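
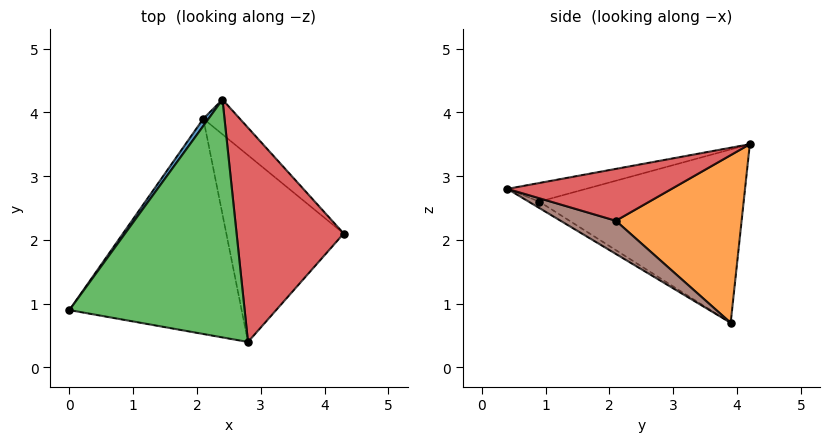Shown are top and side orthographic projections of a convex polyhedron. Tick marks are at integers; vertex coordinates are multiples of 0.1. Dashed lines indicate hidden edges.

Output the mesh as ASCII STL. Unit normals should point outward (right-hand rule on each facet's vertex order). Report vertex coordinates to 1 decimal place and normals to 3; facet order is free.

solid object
 facet normal -0.812 0.584 0.024
  outer loop
   vertex 2.1 3.9 0.7
   vertex 0.0 0.9 2.6
   vertex 2.4 4.2 3.5
  endloop
 endfacet
 facet normal 0.689 0.709 -0.150
  outer loop
   vertex 2.1 3.9 0.7
   vertex 2.4 4.2 3.5
   vertex 4.3 2.1 2.3
  endloop
 endfacet
 facet normal -0.104 -0.191 0.976
  outer loop
   vertex 2.8 0.4 2.8
   vertex 2.4 4.2 3.5
   vertex 0.0 0.9 2.6
  endloop
 endfacet
 facet normal 0.433 -0.119 0.894
  outer loop
   vertex 2.8 0.4 2.8
   vertex 4.3 2.1 2.3
   vertex 2.4 4.2 3.5
  endloop
 endfacet
 facet normal -0.032 -0.519 -0.854
  outer loop
   vertex 2.8 0.4 2.8
   vertex 0.0 0.9 2.6
   vertex 2.1 3.9 0.7
  endloop
 endfacet
 facet normal 0.241 -0.463 -0.853
  outer loop
   vertex 2.8 0.4 2.8
   vertex 2.1 3.9 0.7
   vertex 4.3 2.1 2.3
  endloop
 endfacet
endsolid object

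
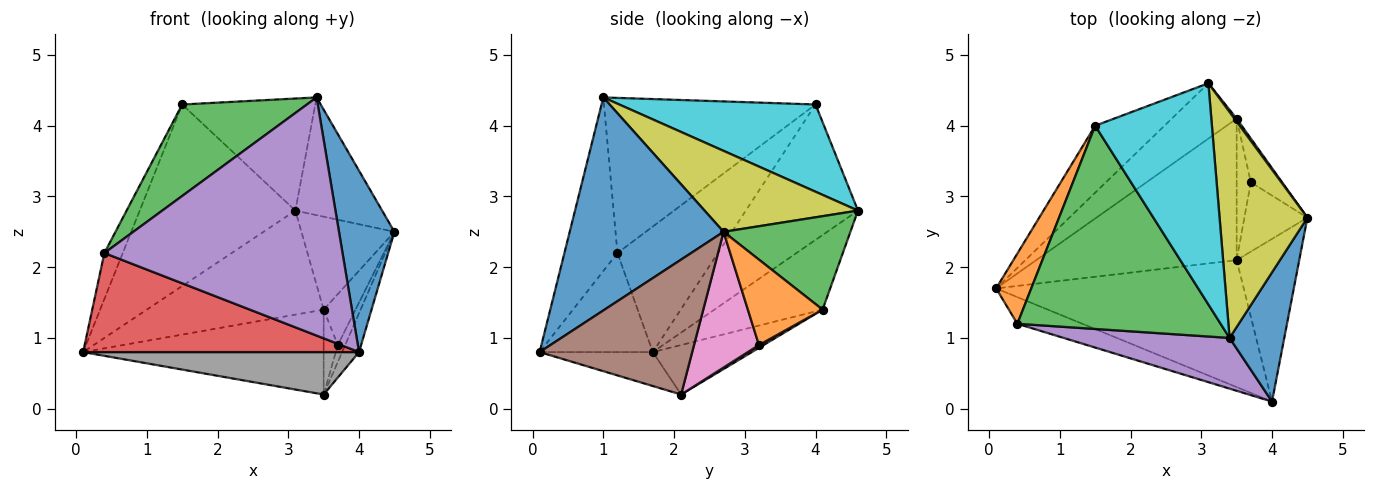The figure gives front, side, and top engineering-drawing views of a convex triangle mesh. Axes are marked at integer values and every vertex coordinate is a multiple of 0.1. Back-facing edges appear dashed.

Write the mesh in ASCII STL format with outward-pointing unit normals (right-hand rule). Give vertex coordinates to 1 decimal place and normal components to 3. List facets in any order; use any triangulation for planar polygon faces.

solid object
 facet normal 0.915 -0.329 0.235
  outer loop
   vertex 3.4 1.0 4.4
   vertex 4.0 0.1 0.8
   vertex 4.5 2.7 2.5
  endloop
 endfacet
 facet normal -0.948 0.174 0.265
  outer loop
   vertex 0.4 1.2 2.2
   vertex 1.5 4.0 4.3
   vertex 0.1 1.7 0.8
  endloop
 endfacet
 facet normal -0.571 -0.337 0.748
  outer loop
   vertex 0.4 1.2 2.2
   vertex 3.4 1.0 4.4
   vertex 1.5 4.0 4.3
  endloop
 endfacet
 facet normal -0.368 -0.898 -0.242
  outer loop
   vertex 0.4 1.2 2.2
   vertex 0.1 1.7 0.8
   vertex 4.0 0.1 0.8
  endloop
 endfacet
 facet normal -0.213 -0.956 0.203
  outer loop
   vertex 0.4 1.2 2.2
   vertex 4.0 0.1 0.8
   vertex 3.4 1.0 4.4
  endloop
 endfacet
 facet normal 0.903 0.100 -0.419
  outer loop
   vertex 3.5 2.1 0.2
   vertex 4.5 2.7 2.5
   vertex 4.0 0.1 0.8
  endloop
 endfacet
 facet normal 0.902 0.103 -0.419
  outer loop
   vertex 3.5 2.1 0.2
   vertex 3.7 3.2 0.9
   vertex 4.5 2.7 2.5
  endloop
 endfacet
 facet normal -0.129 -0.314 -0.940
  outer loop
   vertex 3.5 2.1 0.2
   vertex 4.0 0.1 0.8
   vertex 0.1 1.7 0.8
  endloop
 endfacet
 facet normal 0.633 0.358 0.687
  outer loop
   vertex 3.1 4.6 2.8
   vertex 3.4 1.0 4.4
   vertex 4.5 2.7 2.5
  endloop
 endfacet
 facet normal 0.555 0.376 0.742
  outer loop
   vertex 3.1 4.6 2.8
   vertex 1.5 4.0 4.3
   vertex 3.4 1.0 4.4
  endloop
 endfacet
 facet normal -0.560 0.777 -0.287
  outer loop
   vertex 3.1 4.6 2.8
   vertex 0.1 1.7 0.8
   vertex 1.5 4.0 4.3
  endloop
 endfacet
 facet normal 0.872 0.371 -0.320
  outer loop
   vertex 3.5 4.1 1.4
   vertex 4.5 2.7 2.5
   vertex 3.7 3.2 0.9
  endloop
 endfacet
 facet normal 0.806 0.591 0.019
  outer loop
   vertex 3.5 4.1 1.4
   vertex 3.1 4.6 2.8
   vertex 4.5 2.7 2.5
  endloop
 endfacet
 facet normal -0.475 0.777 -0.413
  outer loop
   vertex 3.5 4.1 1.4
   vertex 0.1 1.7 0.8
   vertex 3.1 4.6 2.8
  endloop
 endfacet
 facet normal -0.207 0.503 -0.839
  outer loop
   vertex 3.5 4.1 1.4
   vertex 3.5 2.1 0.2
   vertex 0.1 1.7 0.8
  endloop
 endfacet
 facet normal 0.169 0.507 -0.845
  outer loop
   vertex 3.5 4.1 1.4
   vertex 3.7 3.2 0.9
   vertex 3.5 2.1 0.2
  endloop
 endfacet
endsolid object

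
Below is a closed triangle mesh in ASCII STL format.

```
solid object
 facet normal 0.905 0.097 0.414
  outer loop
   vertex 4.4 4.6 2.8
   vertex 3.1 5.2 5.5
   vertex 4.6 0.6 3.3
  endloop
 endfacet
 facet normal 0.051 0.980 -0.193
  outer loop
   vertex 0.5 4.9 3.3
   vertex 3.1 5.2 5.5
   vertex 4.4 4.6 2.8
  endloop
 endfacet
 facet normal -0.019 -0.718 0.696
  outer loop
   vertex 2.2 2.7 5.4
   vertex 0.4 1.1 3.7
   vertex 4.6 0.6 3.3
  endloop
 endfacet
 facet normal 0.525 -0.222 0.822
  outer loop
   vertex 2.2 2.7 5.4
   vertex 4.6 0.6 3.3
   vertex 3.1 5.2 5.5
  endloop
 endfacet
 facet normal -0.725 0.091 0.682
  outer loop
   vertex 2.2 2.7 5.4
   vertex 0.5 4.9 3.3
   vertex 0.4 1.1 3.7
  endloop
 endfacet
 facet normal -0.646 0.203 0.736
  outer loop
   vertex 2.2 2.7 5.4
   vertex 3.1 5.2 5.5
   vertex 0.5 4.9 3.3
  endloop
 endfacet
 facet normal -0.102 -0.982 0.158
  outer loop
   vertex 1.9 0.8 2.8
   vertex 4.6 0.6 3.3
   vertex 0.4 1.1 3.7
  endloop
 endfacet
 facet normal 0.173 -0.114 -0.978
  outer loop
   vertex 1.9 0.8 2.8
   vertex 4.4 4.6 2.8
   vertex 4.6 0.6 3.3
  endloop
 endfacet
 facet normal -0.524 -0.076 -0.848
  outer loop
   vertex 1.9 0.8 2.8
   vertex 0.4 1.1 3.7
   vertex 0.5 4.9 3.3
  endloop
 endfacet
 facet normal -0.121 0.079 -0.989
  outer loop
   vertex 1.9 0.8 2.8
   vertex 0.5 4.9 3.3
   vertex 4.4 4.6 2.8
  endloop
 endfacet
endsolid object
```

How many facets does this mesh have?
10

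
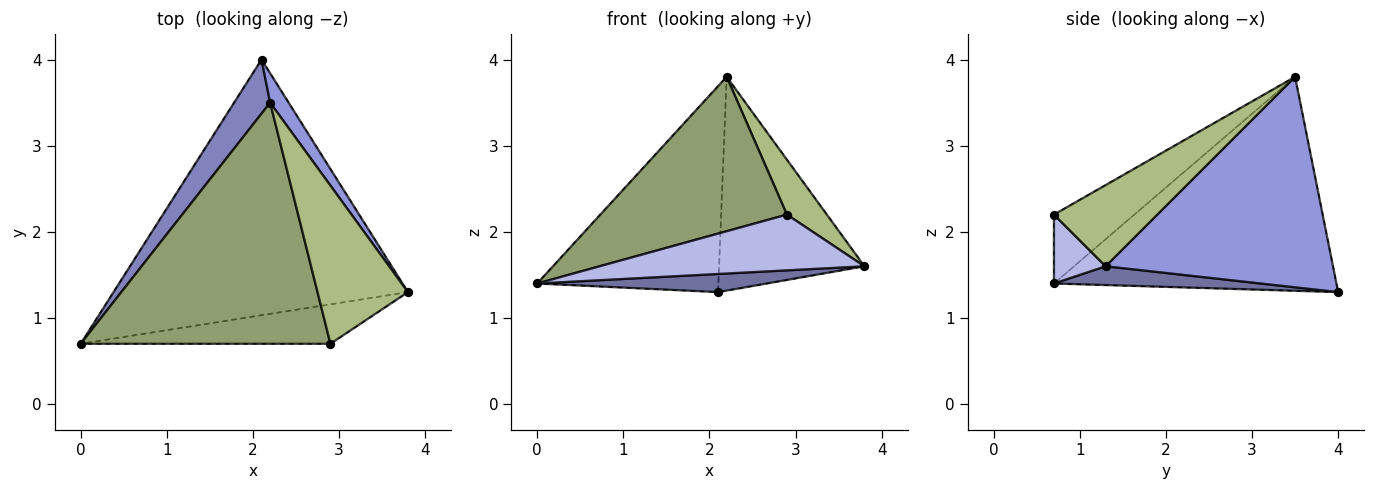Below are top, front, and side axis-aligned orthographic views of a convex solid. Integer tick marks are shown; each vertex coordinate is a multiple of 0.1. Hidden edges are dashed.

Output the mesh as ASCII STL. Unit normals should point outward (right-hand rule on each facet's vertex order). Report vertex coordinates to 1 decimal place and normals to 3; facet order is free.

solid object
 facet normal 0.064 -0.071 -0.995
  outer loop
   vertex 2.1 4.0 1.3
   vertex 3.8 1.3 1.6
   vertex 0.0 0.7 1.4
  endloop
 endfacet
 facet normal -0.833 0.535 0.140
  outer loop
   vertex 2.2 3.5 3.8
   vertex 2.1 4.0 1.3
   vertex 0.0 0.7 1.4
  endloop
 endfacet
 facet normal 0.840 0.537 0.074
  outer loop
   vertex 2.2 3.5 3.8
   vertex 3.8 1.3 1.6
   vertex 2.1 4.0 1.3
  endloop
 endfacet
 facet normal 0.157 -0.806 -0.570
  outer loop
   vertex 2.9 0.7 2.2
   vertex 0.0 0.7 1.4
   vertex 3.8 1.3 1.6
  endloop
 endfacet
 facet normal -0.226 -0.525 0.820
  outer loop
   vertex 2.9 0.7 2.2
   vertex 2.2 3.5 3.8
   vertex 0.0 0.7 1.4
  endloop
 endfacet
 facet normal 0.647 -0.250 0.720
  outer loop
   vertex 2.9 0.7 2.2
   vertex 3.8 1.3 1.6
   vertex 2.2 3.5 3.8
  endloop
 endfacet
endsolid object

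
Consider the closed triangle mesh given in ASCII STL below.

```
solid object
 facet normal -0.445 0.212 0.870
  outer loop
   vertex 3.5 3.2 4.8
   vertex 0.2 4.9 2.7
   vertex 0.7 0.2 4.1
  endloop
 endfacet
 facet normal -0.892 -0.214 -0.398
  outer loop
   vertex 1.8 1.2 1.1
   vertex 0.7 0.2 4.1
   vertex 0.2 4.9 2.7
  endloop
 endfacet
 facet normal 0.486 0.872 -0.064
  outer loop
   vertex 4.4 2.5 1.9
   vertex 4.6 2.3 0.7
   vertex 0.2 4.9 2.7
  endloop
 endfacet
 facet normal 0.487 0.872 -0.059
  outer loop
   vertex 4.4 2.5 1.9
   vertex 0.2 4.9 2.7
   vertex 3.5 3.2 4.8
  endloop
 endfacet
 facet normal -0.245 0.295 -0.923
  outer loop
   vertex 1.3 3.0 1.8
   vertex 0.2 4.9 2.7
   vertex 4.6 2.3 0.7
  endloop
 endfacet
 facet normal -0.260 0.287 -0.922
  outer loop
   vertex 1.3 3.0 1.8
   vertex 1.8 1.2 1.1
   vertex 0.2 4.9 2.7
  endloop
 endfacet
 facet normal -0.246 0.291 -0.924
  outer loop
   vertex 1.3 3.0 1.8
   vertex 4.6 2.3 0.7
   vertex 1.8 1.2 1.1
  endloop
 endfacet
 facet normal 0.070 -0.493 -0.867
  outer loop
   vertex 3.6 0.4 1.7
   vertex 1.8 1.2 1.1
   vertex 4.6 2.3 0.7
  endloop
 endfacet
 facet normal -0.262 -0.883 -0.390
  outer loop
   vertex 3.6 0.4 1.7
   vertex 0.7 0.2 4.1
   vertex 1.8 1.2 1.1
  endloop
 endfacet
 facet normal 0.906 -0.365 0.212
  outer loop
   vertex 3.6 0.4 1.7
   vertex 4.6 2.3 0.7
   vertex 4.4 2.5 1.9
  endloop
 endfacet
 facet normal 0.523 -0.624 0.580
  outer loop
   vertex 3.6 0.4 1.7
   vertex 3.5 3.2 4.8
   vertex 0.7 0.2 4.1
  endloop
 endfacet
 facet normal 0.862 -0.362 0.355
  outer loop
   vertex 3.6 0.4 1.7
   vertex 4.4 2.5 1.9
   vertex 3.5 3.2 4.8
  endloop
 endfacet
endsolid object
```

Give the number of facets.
12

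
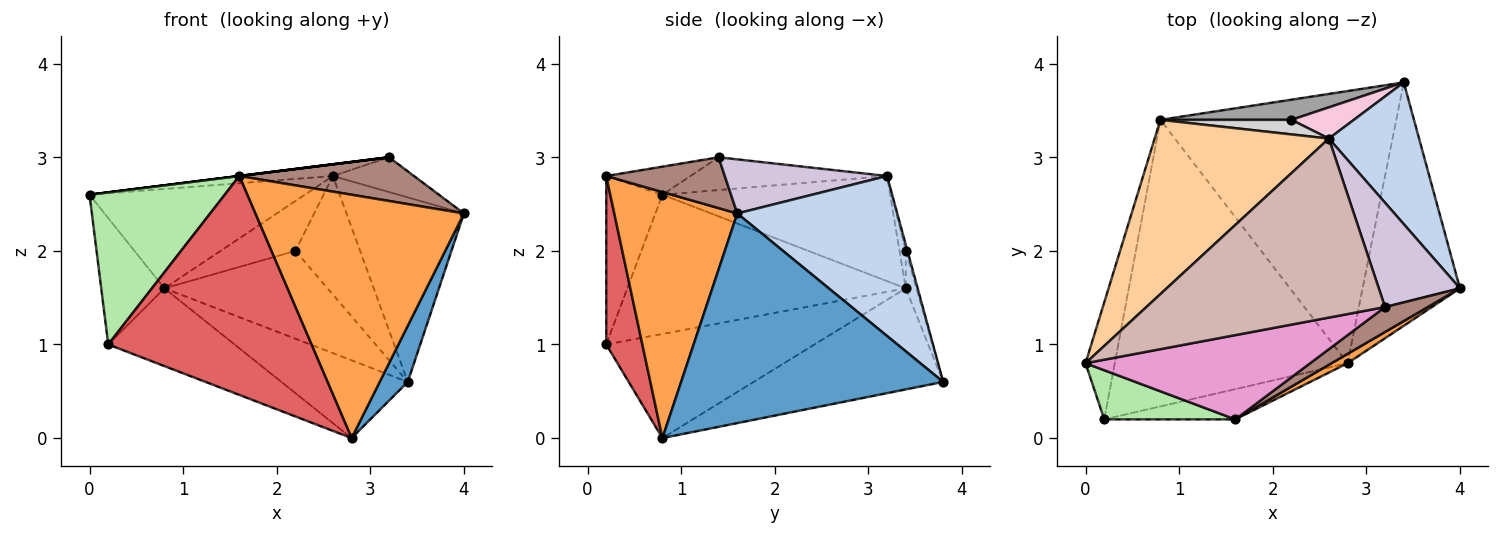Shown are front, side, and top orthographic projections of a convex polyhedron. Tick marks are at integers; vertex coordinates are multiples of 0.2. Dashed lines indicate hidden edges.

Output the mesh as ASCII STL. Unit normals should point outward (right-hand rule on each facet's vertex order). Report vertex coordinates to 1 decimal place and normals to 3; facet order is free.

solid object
 facet normal 0.903 -0.097 -0.419
  outer loop
   vertex 2.8 0.8 0.0
   vertex 3.4 3.8 0.6
   vertex 4.0 1.6 2.4
  endloop
 endfacet
 facet normal 0.734 0.539 0.414
  outer loop
   vertex 2.6 3.2 2.8
   vertex 4.0 1.6 2.4
   vertex 3.4 3.8 0.6
  endloop
 endfacet
 facet normal 0.508 -0.861 0.033
  outer loop
   vertex 1.6 0.2 2.8
   vertex 2.8 0.8 0.0
   vertex 4.0 1.6 2.4
  endloop
 endfacet
 facet normal -0.464 0.439 0.769
  outer loop
   vertex 0.8 3.4 1.6
   vertex 0.0 0.8 2.6
   vertex 2.6 3.2 2.8
  endloop
 endfacet
 facet normal -0.381 0.254 -0.889
  outer loop
   vertex 0.8 3.4 1.6
   vertex 3.4 3.8 0.6
   vertex 2.8 0.8 0.0
  endloop
 endfacet
 facet normal -0.368 -0.885 0.286
  outer loop
   vertex 0.2 0.2 1.0
   vertex 1.6 0.2 2.8
   vertex 0.0 0.8 2.6
  endloop
 endfacet
 facet normal 0.173 -0.976 -0.135
  outer loop
   vertex 0.2 0.2 1.0
   vertex 2.8 0.8 0.0
   vertex 1.6 0.2 2.8
  endloop
 endfacet
 facet normal -0.955 0.217 -0.201
  outer loop
   vertex 0.2 0.2 1.0
   vertex 0.0 0.8 2.6
   vertex 0.8 3.4 1.6
  endloop
 endfacet
 facet normal -0.396 0.240 -0.886
  outer loop
   vertex 0.2 0.2 1.0
   vertex 0.8 3.4 1.6
   vertex 2.8 0.8 0.0
  endloop
 endfacet
 facet normal 0.535 0.267 0.802
  outer loop
   vertex 3.2 1.4 3.0
   vertex 4.0 1.6 2.4
   vertex 2.6 3.2 2.8
  endloop
 endfacet
 facet normal 0.508 -0.748 0.427
  outer loop
   vertex 3.2 1.4 3.0
   vertex 1.6 0.2 2.8
   vertex 4.0 1.6 2.4
  endloop
 endfacet
 facet normal -0.136 0.065 0.989
  outer loop
   vertex 3.2 1.4 3.0
   vertex 2.6 3.2 2.8
   vertex 0.0 0.8 2.6
  endloop
 endfacet
 facet normal -0.124 0.000 0.992
  outer loop
   vertex 3.2 1.4 3.0
   vertex 0.0 0.8 2.6
   vertex 1.6 0.2 2.8
  endloop
 endfacet
 facet normal -0.025 0.967 0.254
  outer loop
   vertex 2.2 3.4 2.0
   vertex 2.6 3.2 2.8
   vertex 3.4 3.8 0.6
  endloop
 endfacet
 facet normal -0.064 0.973 0.223
  outer loop
   vertex 2.2 3.4 2.0
   vertex 3.4 3.8 0.6
   vertex 0.8 3.4 1.6
  endloop
 endfacet
 facet normal -0.080 0.957 0.279
  outer loop
   vertex 2.2 3.4 2.0
   vertex 0.8 3.4 1.6
   vertex 2.6 3.2 2.8
  endloop
 endfacet
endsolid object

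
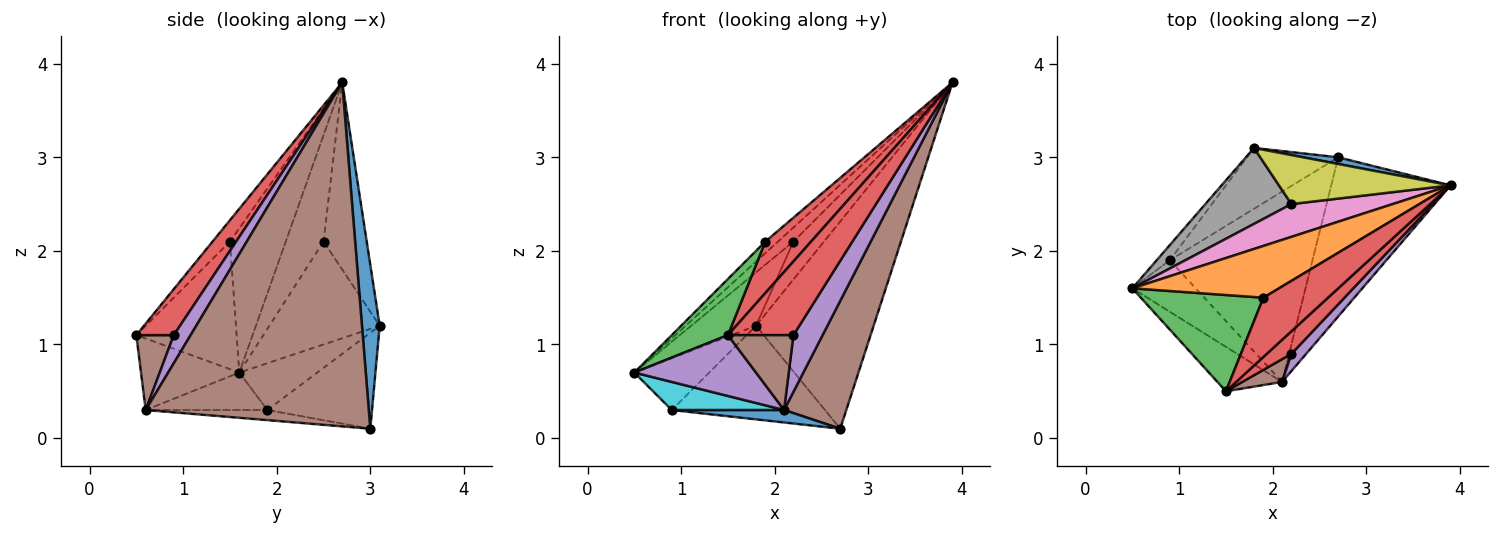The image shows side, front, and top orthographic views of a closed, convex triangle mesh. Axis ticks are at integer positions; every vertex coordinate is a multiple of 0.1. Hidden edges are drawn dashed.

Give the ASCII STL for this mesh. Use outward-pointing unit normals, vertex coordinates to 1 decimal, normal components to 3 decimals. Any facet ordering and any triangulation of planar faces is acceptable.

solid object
 facet normal 0.149 0.988 0.032
  outer loop
   vertex 1.8 3.1 1.2
   vertex 3.9 2.7 3.8
   vertex 2.7 3.0 0.1
  endloop
 endfacet
 facet normal -0.693 0.157 0.704
  outer loop
   vertex 1.9 1.5 2.1
   vertex 3.9 2.7 3.8
   vertex 0.5 1.6 0.7
  endloop
 endfacet
 facet normal -0.669 -0.375 0.642
  outer loop
   vertex 1.9 1.5 2.1
   vertex 0.5 1.6 0.7
   vertex 1.5 0.5 1.1
  endloop
 endfacet
 facet normal -0.241 -0.636 0.733
  outer loop
   vertex 1.9 1.5 2.1
   vertex 1.5 0.5 1.1
   vertex 3.9 2.7 3.8
  endloop
 endfacet
 facet normal -0.546 -0.676 -0.494
  outer loop
   vertex 2.1 0.6 0.3
   vertex 1.5 0.5 1.1
   vertex 0.5 1.6 0.7
  endloop
 endfacet
 facet normal 0.914 -0.255 -0.317
  outer loop
   vertex 2.1 0.6 0.3
   vertex 2.7 3.0 0.1
   vertex 3.9 2.7 3.8
  endloop
 endfacet
 facet normal -0.695 0.283 0.661
  outer loop
   vertex 2.2 2.5 2.1
   vertex 0.5 1.6 0.7
   vertex 3.9 2.7 3.8
  endloop
 endfacet
 facet normal -0.699 0.411 0.585
  outer loop
   vertex 2.2 2.5 2.1
   vertex 1.8 3.1 1.2
   vertex 0.5 1.6 0.7
  endloop
 endfacet
 facet normal -0.653 0.463 0.599
  outer loop
   vertex 2.2 2.5 2.1
   vertex 3.9 2.7 3.8
   vertex 1.8 3.1 1.2
  endloop
 endfacet
 facet normal -0.460 -0.425 -0.779
  outer loop
   vertex 0.9 1.9 0.3
   vertex 2.1 0.6 0.3
   vertex 0.5 1.6 0.7
  endloop
 endfacet
 facet normal -0.071 -0.065 -0.995
  outer loop
   vertex 0.9 1.9 0.3
   vertex 2.7 3.0 0.1
   vertex 2.1 0.6 0.3
  endloop
 endfacet
 facet normal -0.707 0.679 -0.198
  outer loop
   vertex 0.9 1.9 0.3
   vertex 0.5 1.6 0.7
   vertex 1.8 3.1 1.2
  endloop
 endfacet
 facet normal -0.497 0.727 -0.473
  outer loop
   vertex 0.9 1.9 0.3
   vertex 1.8 3.1 1.2
   vertex 2.7 3.0 0.1
  endloop
 endfacet
 facet normal 0.479 -0.839 0.257
  outer loop
   vertex 2.2 0.9 1.1
   vertex 3.9 2.7 3.8
   vertex 1.5 0.5 1.1
  endloop
 endfacet
 facet normal 0.484 -0.837 0.254
  outer loop
   vertex 2.2 0.9 1.1
   vertex 2.1 0.6 0.3
   vertex 3.9 2.7 3.8
  endloop
 endfacet
 facet normal 0.480 -0.840 0.255
  outer loop
   vertex 2.2 0.9 1.1
   vertex 1.5 0.5 1.1
   vertex 2.1 0.6 0.3
  endloop
 endfacet
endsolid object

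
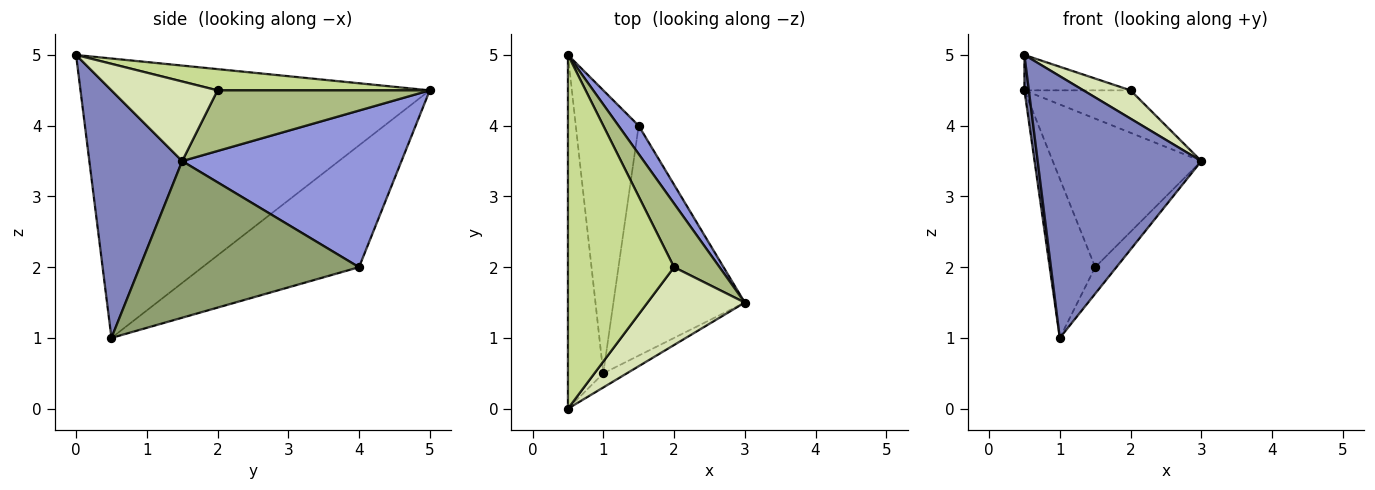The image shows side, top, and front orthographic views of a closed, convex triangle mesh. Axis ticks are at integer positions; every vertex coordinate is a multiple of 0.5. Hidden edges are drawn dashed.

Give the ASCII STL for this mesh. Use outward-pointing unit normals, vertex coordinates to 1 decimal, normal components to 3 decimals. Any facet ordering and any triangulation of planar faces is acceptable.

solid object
 facet normal -0.992 -0.013 -0.126
  outer loop
   vertex 1.0 0.5 1.0
   vertex 0.5 0.0 5.0
   vertex 0.5 5.0 4.5
  endloop
 endfacet
 facet normal 0.493 -0.869 -0.047
  outer loop
   vertex 1.0 0.5 1.0
   vertex 3.0 1.5 3.5
   vertex 0.5 0.0 5.0
  endloop
 endfacet
 facet normal 0.823 0.558 0.106
  outer loop
   vertex 1.5 4.0 2.0
   vertex 0.5 5.0 4.5
   vertex 3.0 1.5 3.5
  endloop
 endfacet
 facet normal -0.860 0.250 -0.444
  outer loop
   vertex 1.5 4.0 2.0
   vertex 1.0 0.5 1.0
   vertex 0.5 5.0 4.5
  endloop
 endfacet
 facet normal 0.764 0.074 -0.641
  outer loop
   vertex 1.5 4.0 2.0
   vertex 3.0 1.5 3.5
   vertex 1.0 0.5 1.0
  endloop
 endfacet
 facet normal 0.743 0.371 0.557
  outer loop
   vertex 2.0 2.0 4.5
   vertex 3.0 1.5 3.5
   vertex 0.5 5.0 4.5
  endloop
 endfacet
 facet normal 0.195 0.098 0.976
  outer loop
   vertex 2.0 2.0 4.5
   vertex 0.5 5.0 4.5
   vertex 0.5 0.0 5.0
  endloop
 endfacet
 facet normal 0.610 -0.271 0.745
  outer loop
   vertex 2.0 2.0 4.5
   vertex 0.5 0.0 5.0
   vertex 3.0 1.5 3.5
  endloop
 endfacet
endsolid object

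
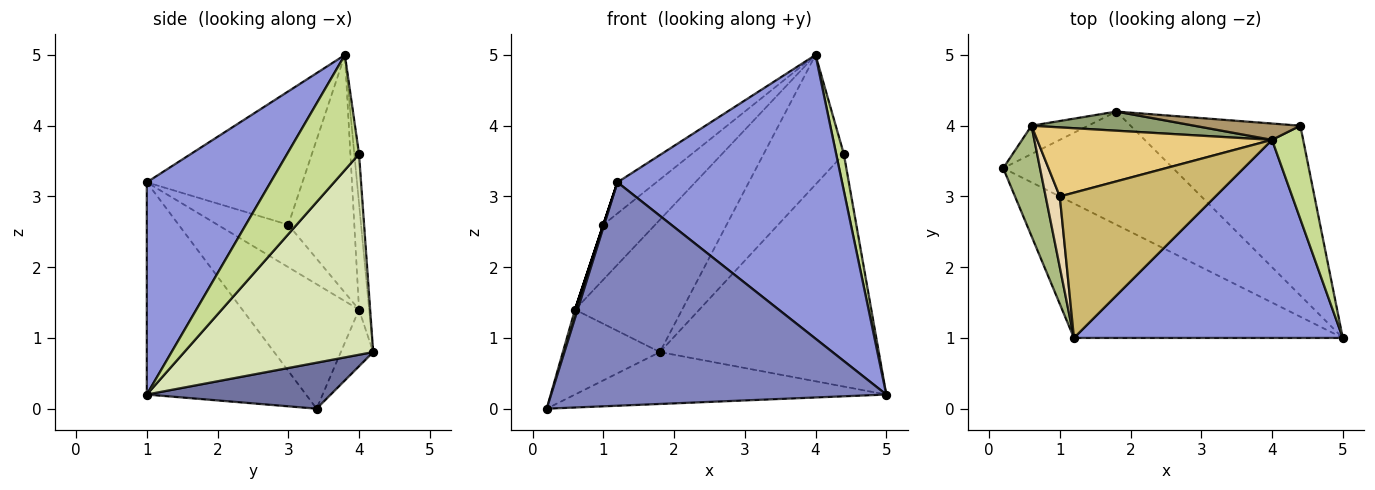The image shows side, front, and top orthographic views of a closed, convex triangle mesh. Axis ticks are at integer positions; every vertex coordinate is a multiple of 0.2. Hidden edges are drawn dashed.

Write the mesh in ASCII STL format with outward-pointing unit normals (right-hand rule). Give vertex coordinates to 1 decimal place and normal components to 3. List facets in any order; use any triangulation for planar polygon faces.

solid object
 facet normal 0.239 0.405 -0.883
  outer loop
   vertex 1.8 4.2 0.8
   vertex 5.0 1.0 0.2
   vertex 0.2 3.4 0.0
  endloop
 endfacet
 facet normal -0.377 -0.794 -0.477
  outer loop
   vertex 1.2 1.0 3.2
   vertex 0.2 3.4 0.0
   vertex 5.0 1.0 0.2
  endloop
 endfacet
 facet normal 0.412 -0.747 0.522
  outer loop
   vertex 1.2 1.0 3.2
   vertex 5.0 1.0 0.2
   vertex 4.0 3.8 5.0
  endloop
 endfacet
 facet normal -0.302 0.905 -0.302
  outer loop
   vertex 0.6 4.0 1.4
   vertex 1.8 4.2 0.8
   vertex 0.2 3.4 0.0
  endloop
 endfacet
 facet normal -0.093 0.985 0.143
  outer loop
   vertex 0.6 4.0 1.4
   vertex 4.0 3.8 5.0
   vertex 1.8 4.2 0.8
  endloop
 endfacet
 facet normal -0.959 -0.022 0.283
  outer loop
   vertex 0.6 4.0 1.4
   vertex 0.2 3.4 0.0
   vertex 1.2 1.0 3.2
  endloop
 endfacet
 facet normal 0.960 -0.102 0.260
  outer loop
   vertex 4.4 4.0 3.6
   vertex 4.0 3.8 5.0
   vertex 5.0 1.0 0.2
  endloop
 endfacet
 facet normal 0.572 0.663 -0.484
  outer loop
   vertex 4.4 4.0 3.6
   vertex 5.0 1.0 0.2
   vertex 1.8 4.2 0.8
  endloop
 endfacet
 facet normal -0.058 0.990 0.125
  outer loop
   vertex 4.4 4.0 3.6
   vertex 1.8 4.2 0.8
   vertex 4.0 3.8 5.0
  endloop
 endfacet
 facet normal -0.642 0.161 0.749
  outer loop
   vertex 1.0 3.0 2.6
   vertex 1.2 1.0 3.2
   vertex 4.0 3.8 5.0
  endloop
 endfacet
 facet normal -0.621 0.488 0.614
  outer loop
   vertex 1.0 3.0 2.6
   vertex 4.0 3.8 5.0
   vertex 0.6 4.0 1.4
  endloop
 endfacet
 facet normal -0.949 0.000 0.316
  outer loop
   vertex 1.0 3.0 2.6
   vertex 0.6 4.0 1.4
   vertex 1.2 1.0 3.2
  endloop
 endfacet
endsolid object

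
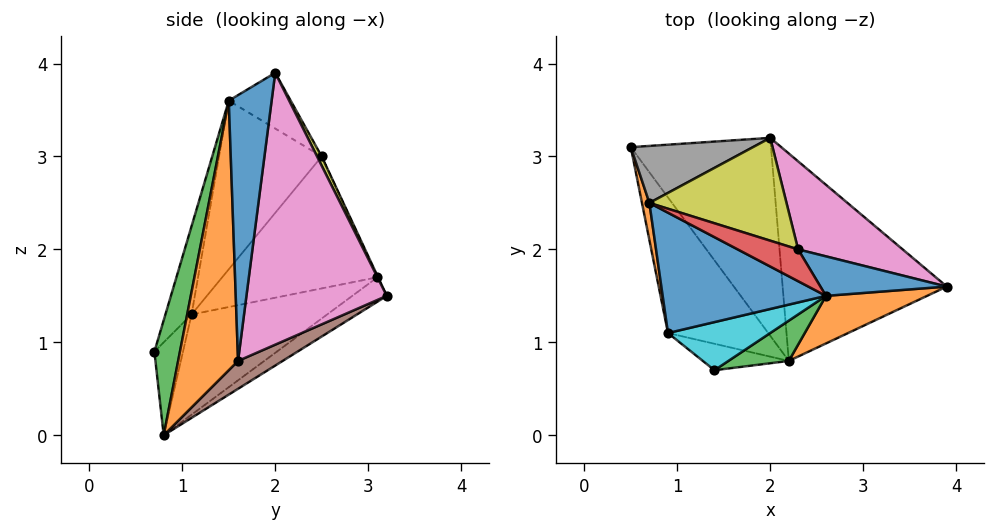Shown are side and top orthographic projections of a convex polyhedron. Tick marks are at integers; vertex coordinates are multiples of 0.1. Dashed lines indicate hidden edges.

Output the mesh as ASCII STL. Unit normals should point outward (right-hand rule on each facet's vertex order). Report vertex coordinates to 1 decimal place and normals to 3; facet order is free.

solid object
 facet normal 0.869 0.273 0.413
  outer loop
   vertex 2.6 1.5 3.6
   vertex 3.9 1.6 0.8
   vertex 2.3 2.0 3.9
  endloop
 endfacet
 facet normal 0.368 -0.920 0.138
  outer loop
   vertex 2.6 1.5 3.6
   vertex 2.2 0.8 0.0
   vertex 3.9 1.6 0.8
  endloop
 endfacet
 facet normal 0.289 -0.945 0.152
  outer loop
   vertex 2.6 1.5 3.6
   vertex 1.4 0.7 0.9
   vertex 2.2 0.8 0.0
  endloop
 endfacet
 facet normal -0.517 -0.647 0.560
  outer loop
   vertex 2.6 1.5 3.6
   vertex 2.3 2.0 3.9
   vertex 0.7 2.5 3.0
  endloop
 endfacet
 facet normal -0.147 0.515 -0.844
  outer loop
   vertex 2.0 3.2 1.5
   vertex 2.2 0.8 0.0
   vertex 0.5 3.1 1.7
  endloop
 endfacet
 facet normal 0.142 0.533 -0.834
  outer loop
   vertex 2.0 3.2 1.5
   vertex 3.9 1.6 0.8
   vertex 2.2 0.8 0.0
  endloop
 endfacet
 facet normal 0.676 0.689 0.260
  outer loop
   vertex 2.0 3.2 1.5
   vertex 2.3 2.0 3.9
   vertex 3.9 1.6 0.8
  endloop
 endfacet
 facet normal -0.005 0.908 0.420
  outer loop
   vertex 2.0 3.2 1.5
   vertex 0.5 3.1 1.7
   vertex 0.7 2.5 3.0
  endloop
 endfacet
 facet normal 0.030 0.896 0.444
  outer loop
   vertex 2.0 3.2 1.5
   vertex 0.7 2.5 3.0
   vertex 2.3 2.0 3.9
  endloop
 endfacet
 facet normal -0.351 -0.844 0.406
  outer loop
   vertex 0.9 1.1 1.3
   vertex 1.4 0.7 0.9
   vertex 2.6 1.5 3.6
  endloop
 endfacet
 facet normal -0.521 -0.688 0.505
  outer loop
   vertex 0.9 1.1 1.3
   vertex 2.6 1.5 3.6
   vertex 0.7 2.5 3.0
  endloop
 endfacet
 facet normal -0.977 -0.206 0.055
  outer loop
   vertex 0.9 1.1 1.3
   vertex 0.7 2.5 3.0
   vertex 0.5 3.1 1.7
  endloop
 endfacet
 facet normal -0.707 0.000 -0.707
  outer loop
   vertex 0.9 1.1 1.3
   vertex 0.5 3.1 1.7
   vertex 2.2 0.8 0.0
  endloop
 endfacet
 facet normal -0.714 -0.232 -0.661
  outer loop
   vertex 0.9 1.1 1.3
   vertex 2.2 0.8 0.0
   vertex 1.4 0.7 0.9
  endloop
 endfacet
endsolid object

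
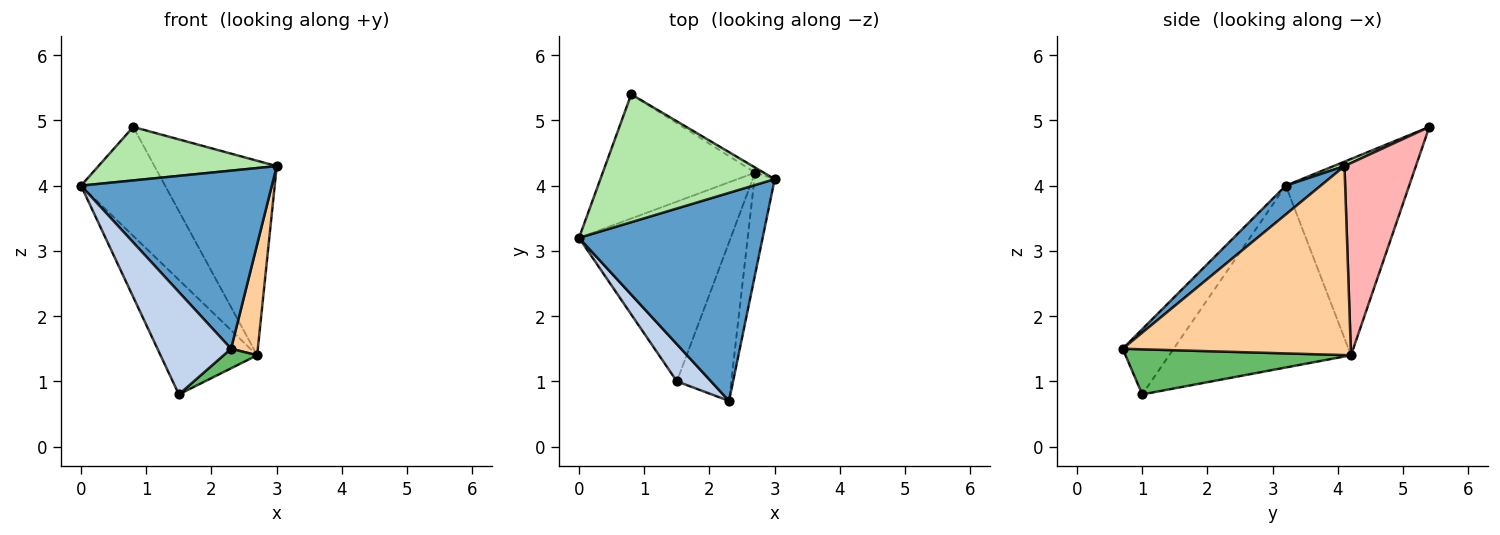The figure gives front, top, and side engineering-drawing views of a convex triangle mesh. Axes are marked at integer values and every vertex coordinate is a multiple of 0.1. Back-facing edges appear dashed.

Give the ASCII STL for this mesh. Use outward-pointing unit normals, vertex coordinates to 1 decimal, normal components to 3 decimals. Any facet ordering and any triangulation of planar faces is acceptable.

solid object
 facet normal 0.118 -0.646 0.754
  outer loop
   vertex 2.3 0.7 1.5
   vertex 3.0 4.1 4.3
   vertex 0.0 3.2 4.0
  endloop
 endfacet
 facet normal -0.546 -0.788 0.286
  outer loop
   vertex 1.5 1.0 0.8
   vertex 2.3 0.7 1.5
   vertex 0.0 3.2 4.0
  endloop
 endfacet
 facet normal -0.711 0.378 -0.593
  outer loop
   vertex 2.7 4.2 1.4
   vertex 1.5 1.0 0.8
   vertex 0.0 3.2 4.0
  endloop
 endfacet
 facet normal 0.988 -0.116 -0.106
  outer loop
   vertex 2.7 4.2 1.4
   vertex 3.0 4.1 4.3
   vertex 2.3 0.7 1.5
  endloop
 endfacet
 facet normal 0.635 -0.095 -0.767
  outer loop
   vertex 2.7 4.2 1.4
   vertex 2.3 0.7 1.5
   vertex 1.5 1.0 0.8
  endloop
 endfacet
 facet normal 0.024 -0.386 0.922
  outer loop
   vertex 0.8 5.4 4.9
   vertex 0.0 3.2 4.0
   vertex 3.0 4.1 4.3
  endloop
 endfacet
 facet normal -0.696 0.474 -0.540
  outer loop
   vertex 0.8 5.4 4.9
   vertex 2.7 4.2 1.4
   vertex 0.0 3.2 4.0
  endloop
 endfacet
 facet normal 0.504 0.863 -0.022
  outer loop
   vertex 0.8 5.4 4.9
   vertex 3.0 4.1 4.3
   vertex 2.7 4.2 1.4
  endloop
 endfacet
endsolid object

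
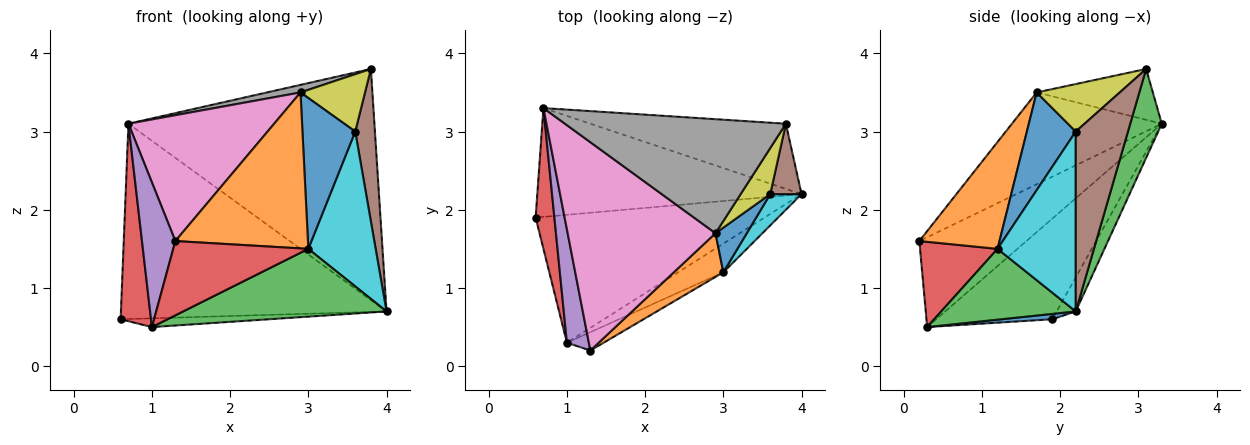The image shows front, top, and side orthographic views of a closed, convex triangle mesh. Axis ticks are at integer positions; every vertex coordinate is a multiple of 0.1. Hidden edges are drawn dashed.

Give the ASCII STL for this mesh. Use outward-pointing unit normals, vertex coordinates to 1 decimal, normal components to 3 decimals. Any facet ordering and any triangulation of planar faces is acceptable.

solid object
 facet normal 0.023 0.068 -0.997
  outer loop
   vertex 1.0 0.3 0.5
   vertex 0.6 1.9 0.6
   vertex 4.0 2.2 0.7
  endloop
 endfacet
 facet normal -0.063 0.872 -0.486
  outer loop
   vertex 0.7 3.3 3.1
   vertex 4.0 2.2 0.7
   vertex 0.6 1.9 0.6
  endloop
 endfacet
 facet normal 0.122 0.955 -0.269
  outer loop
   vertex 0.7 3.3 3.1
   vertex 3.8 3.1 3.8
   vertex 4.0 2.2 0.7
  endloop
 endfacet
 facet normal -0.952 -0.249 0.178
  outer loop
   vertex 0.7 3.3 3.1
   vertex 0.6 1.9 0.6
   vertex 1.0 0.3 0.5
  endloop
 endfacet
 facet normal -0.930 -0.290 0.227
  outer loop
   vertex 0.7 3.3 3.1
   vertex 1.0 0.3 0.5
   vertex 1.3 0.2 1.6
  endloop
 endfacet
 facet normal 0.924 -0.348 0.161
  outer loop
   vertex 3.6 2.2 3.0
   vertex 4.0 2.2 0.7
   vertex 3.8 3.1 3.8
  endloop
 endfacet
 facet normal -0.469 -0.457 0.756
  outer loop
   vertex 2.9 1.7 3.5
   vertex 0.7 3.3 3.1
   vertex 1.3 0.2 1.6
  endloop
 endfacet
 facet normal -0.224 -0.065 0.973
  outer loop
   vertex 2.9 1.7 3.5
   vertex 3.8 3.1 3.8
   vertex 0.7 3.3 3.1
  endloop
 endfacet
 facet normal 0.709 -0.550 0.442
  outer loop
   vertex 2.9 1.7 3.5
   vertex 3.6 2.2 3.0
   vertex 3.8 3.1 3.8
  endloop
 endfacet
 facet normal 0.751 -0.647 0.131
  outer loop
   vertex 3.0 1.2 1.5
   vertex 4.0 2.2 0.7
   vertex 3.6 2.2 3.0
  endloop
 endfacet
 facet normal 0.664 -0.717 0.212
  outer loop
   vertex 3.0 1.2 1.5
   vertex 3.6 2.2 3.0
   vertex 2.9 1.7 3.5
  endloop
 endfacet
 facet normal 0.503 -0.832 0.233
  outer loop
   vertex 3.0 1.2 1.5
   vertex 2.9 1.7 3.5
   vertex 1.3 0.2 1.6
  endloop
 endfacet
 facet normal 0.520 -0.786 -0.333
  outer loop
   vertex 3.0 1.2 1.5
   vertex 1.0 0.3 0.5
   vertex 4.0 2.2 0.7
  endloop
 endfacet
 facet normal 0.487 -0.848 -0.210
  outer loop
   vertex 3.0 1.2 1.5
   vertex 1.3 0.2 1.6
   vertex 1.0 0.3 0.5
  endloop
 endfacet
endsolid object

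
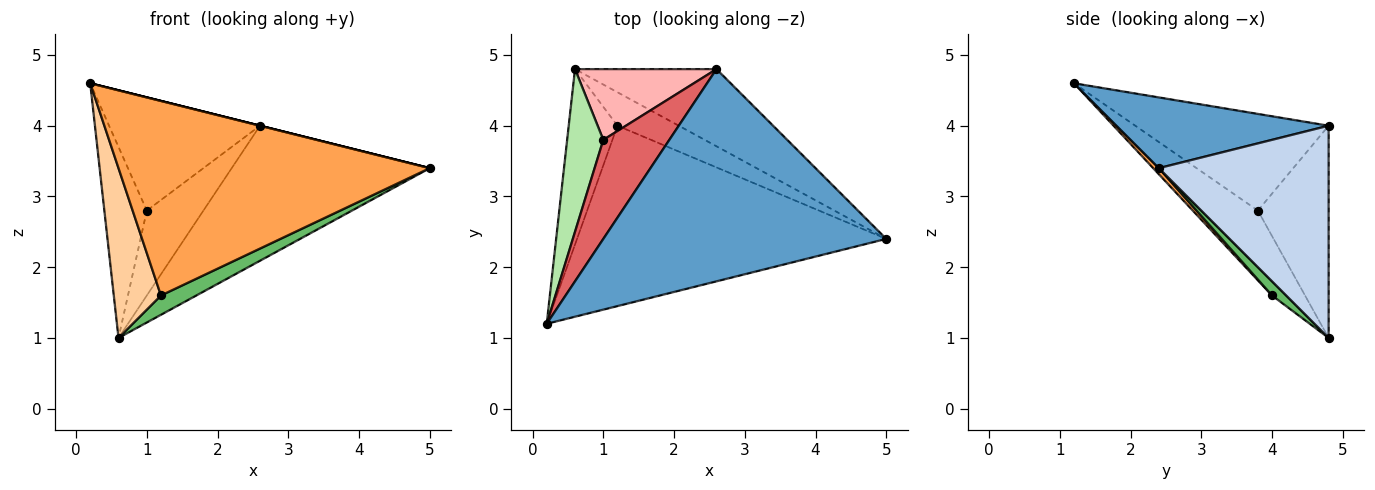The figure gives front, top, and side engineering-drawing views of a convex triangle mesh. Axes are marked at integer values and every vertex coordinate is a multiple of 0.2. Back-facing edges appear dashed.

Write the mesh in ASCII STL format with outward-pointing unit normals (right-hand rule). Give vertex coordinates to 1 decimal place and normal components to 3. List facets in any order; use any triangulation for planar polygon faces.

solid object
 facet normal 0.243 0.000 0.970
  outer loop
   vertex 2.6 4.8 4.0
   vertex 0.2 1.2 4.6
   vertex 5.0 2.4 3.4
  endloop
 endfacet
 facet normal 0.597 0.697 -0.398
  outer loop
   vertex 2.6 4.8 4.0
   vertex 5.0 2.4 3.4
   vertex 0.6 4.8 1.0
  endloop
 endfacet
 facet normal 0.013 -0.733 -0.680
  outer loop
   vertex 1.2 4.0 1.6
   vertex 5.0 2.4 3.4
   vertex 0.2 1.2 4.6
  endloop
 endfacet
 facet normal -0.204 -0.681 -0.703
  outer loop
   vertex 1.2 4.0 1.6
   vertex 0.2 1.2 4.6
   vertex 0.6 4.8 1.0
  endloop
 endfacet
 facet normal 0.196 -0.490 -0.849
  outer loop
   vertex 1.2 4.0 1.6
   vertex 0.6 4.8 1.0
   vertex 5.0 2.4 3.4
  endloop
 endfacet
 facet normal -0.712 0.534 0.455
  outer loop
   vertex 1.0 3.8 2.8
   vertex 0.6 4.8 1.0
   vertex 0.2 1.2 4.6
  endloop
 endfacet
 facet normal -0.694 0.542 0.474
  outer loop
   vertex 1.0 3.8 2.8
   vertex 0.2 1.2 4.6
   vertex 2.6 4.8 4.0
  endloop
 endfacet
 facet normal -0.693 0.554 0.462
  outer loop
   vertex 1.0 3.8 2.8
   vertex 2.6 4.8 4.0
   vertex 0.6 4.8 1.0
  endloop
 endfacet
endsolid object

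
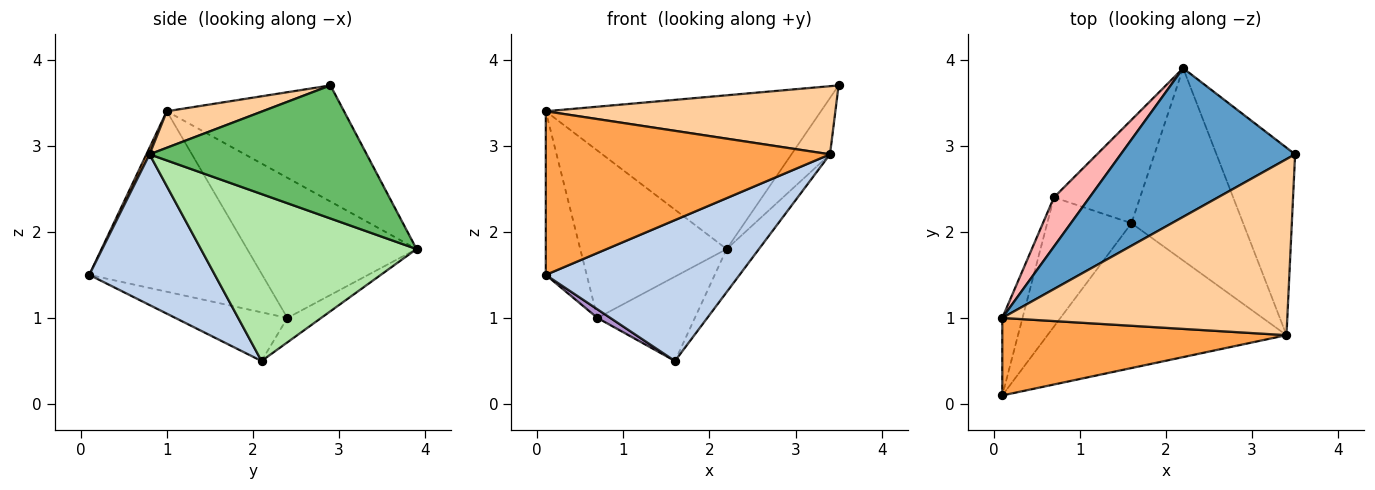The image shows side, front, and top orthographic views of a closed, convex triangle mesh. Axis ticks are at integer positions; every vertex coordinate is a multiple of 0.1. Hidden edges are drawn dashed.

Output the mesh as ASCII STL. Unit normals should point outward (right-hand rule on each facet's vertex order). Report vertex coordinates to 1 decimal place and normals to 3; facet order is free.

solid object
 facet normal -0.420 0.652 0.631
  outer loop
   vertex 0.1 1.0 3.4
   vertex 3.5 2.9 3.7
   vertex 2.2 3.9 1.8
  endloop
 endfacet
 facet normal 0.412 -0.635 -0.653
  outer loop
   vertex 3.4 0.8 2.9
   vertex 0.1 0.1 1.5
   vertex 1.6 2.1 0.5
  endloop
 endfacet
 facet normal 0.010 -0.904 0.428
  outer loop
   vertex 3.4 0.8 2.9
   vertex 0.1 1.0 3.4
   vertex 0.1 0.1 1.5
  endloop
 endfacet
 facet normal 0.119 -0.358 0.926
  outer loop
   vertex 3.4 0.8 2.9
   vertex 3.5 2.9 3.7
   vertex 0.1 1.0 3.4
  endloop
 endfacet
 facet normal 0.851 0.151 -0.503
  outer loop
   vertex 3.4 0.8 2.9
   vertex 2.2 3.9 1.8
   vertex 3.5 2.9 3.7
  endloop
 endfacet
 facet normal 0.825 0.124 -0.552
  outer loop
   vertex 3.4 0.8 2.9
   vertex 1.6 2.1 0.5
   vertex 2.2 3.9 1.8
  endloop
 endfacet
 facet normal -0.967 0.229 -0.108
  outer loop
   vertex 0.7 2.4 1.0
   vertex 0.1 0.1 1.5
   vertex 0.1 1.0 3.4
  endloop
 endfacet
 facet normal -0.743 0.642 0.189
  outer loop
   vertex 0.7 2.4 1.0
   vertex 0.1 1.0 3.4
   vertex 2.2 3.9 1.8
  endloop
 endfacet
 facet normal -0.499 -0.058 -0.864
  outer loop
   vertex 0.7 2.4 1.0
   vertex 1.6 2.1 0.5
   vertex 0.1 0.1 1.5
  endloop
 endfacet
 facet normal -0.214 0.618 -0.757
  outer loop
   vertex 0.7 2.4 1.0
   vertex 2.2 3.9 1.8
   vertex 1.6 2.1 0.5
  endloop
 endfacet
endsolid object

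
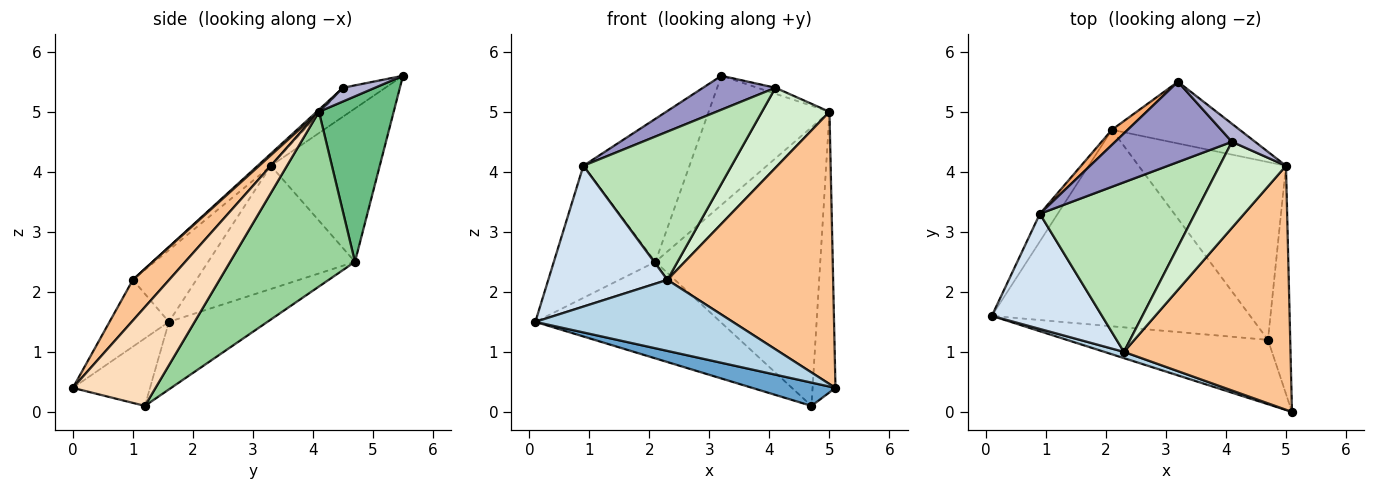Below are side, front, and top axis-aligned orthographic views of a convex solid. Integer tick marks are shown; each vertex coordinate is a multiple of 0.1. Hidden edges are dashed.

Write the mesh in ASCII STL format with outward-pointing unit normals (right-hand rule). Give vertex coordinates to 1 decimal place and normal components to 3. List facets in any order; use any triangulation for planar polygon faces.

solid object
 facet normal -0.301 -0.325 -0.897
  outer loop
   vertex 4.7 1.2 0.1
   vertex 5.1 0.0 0.4
   vertex 0.1 1.6 1.5
  endloop
 endfacet
 facet normal -0.229 0.429 -0.874
  outer loop
   vertex 2.1 4.7 2.5
   vertex 4.7 1.2 0.1
   vertex 0.1 1.6 1.5
  endloop
 endfacet
 facet normal -0.287 -0.954 0.084
  outer loop
   vertex 2.3 1.0 2.2
   vertex 0.1 1.6 1.5
   vertex 5.1 0.0 0.4
  endloop
 endfacet
 facet normal -0.381 -0.716 0.585
  outer loop
   vertex 0.9 3.3 4.1
   vertex 0.1 1.6 1.5
   vertex 2.3 1.0 2.2
  endloop
 endfacet
 facet normal -0.817 0.565 -0.118
  outer loop
   vertex 0.9 3.3 4.1
   vertex 2.1 4.7 2.5
   vertex 0.1 1.6 1.5
  endloop
 endfacet
 facet normal -0.714 0.696 0.074
  outer loop
   vertex 0.9 3.3 4.1
   vertex 3.2 5.5 5.6
   vertex 2.1 4.7 2.5
  endloop
 endfacet
 facet normal 0.161 -0.735 0.659
  outer loop
   vertex 5.0 4.1 5.0
   vertex 2.3 1.0 2.2
   vertex 5.1 0.0 0.4
  endloop
 endfacet
 facet normal 0.942 0.261 -0.212
  outer loop
   vertex 5.0 4.1 5.0
   vertex 5.1 0.0 0.4
   vertex 4.7 1.2 0.1
  endloop
 endfacet
 facet normal 0.487 0.788 -0.376
  outer loop
   vertex 5.0 4.1 5.0
   vertex 2.1 4.7 2.5
   vertex 3.2 5.5 5.6
  endloop
 endfacet
 facet normal 0.538 0.711 -0.453
  outer loop
   vertex 5.0 4.1 5.0
   vertex 4.7 1.2 0.1
   vertex 2.1 4.7 2.5
  endloop
 endfacet
 facet normal -0.059 -0.657 0.752
  outer loop
   vertex 4.1 4.5 5.4
   vertex 0.9 3.3 4.1
   vertex 2.3 1.0 2.2
  endloop
 endfacet
 facet normal 0.023 -0.681 0.732
  outer loop
   vertex 4.1 4.5 5.4
   vertex 2.3 1.0 2.2
   vertex 5.0 4.1 5.0
  endloop
 endfacet
 facet normal -0.222 -0.380 0.898
  outer loop
   vertex 4.1 4.5 5.4
   vertex 3.2 5.5 5.6
   vertex 0.9 3.3 4.1
  endloop
 endfacet
 facet normal 0.490 0.276 0.827
  outer loop
   vertex 4.1 4.5 5.4
   vertex 5.0 4.1 5.0
   vertex 3.2 5.5 5.6
  endloop
 endfacet
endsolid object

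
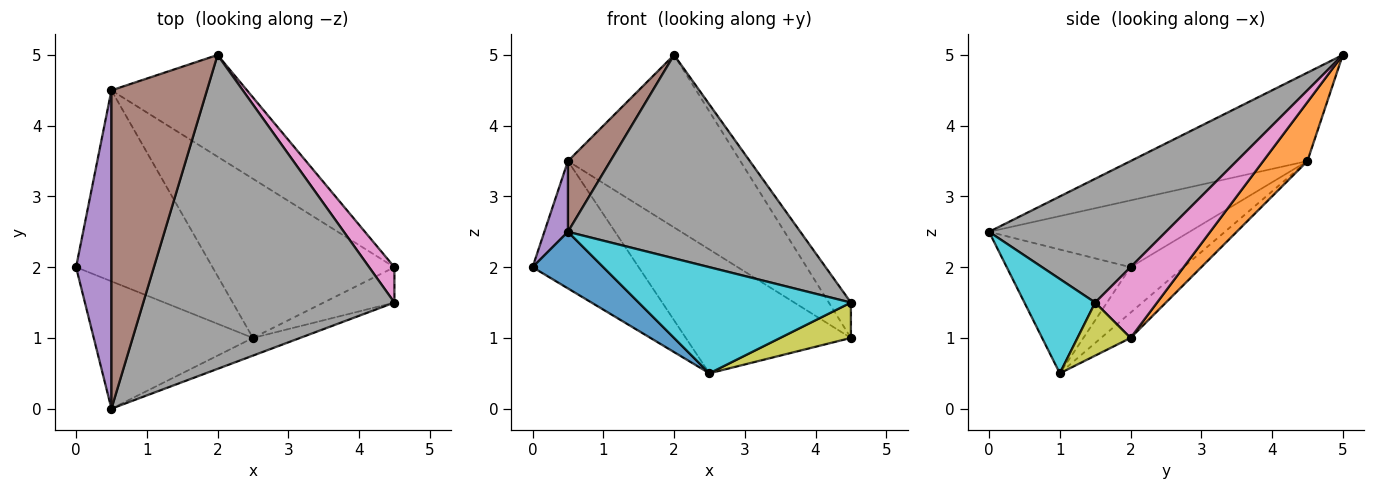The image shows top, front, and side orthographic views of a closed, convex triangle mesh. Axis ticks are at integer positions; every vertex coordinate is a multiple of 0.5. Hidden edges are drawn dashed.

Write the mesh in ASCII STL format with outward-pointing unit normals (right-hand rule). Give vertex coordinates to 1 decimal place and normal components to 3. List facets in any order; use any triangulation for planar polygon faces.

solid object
 facet normal -0.579 -0.331 -0.745
  outer loop
   vertex 2.5 1.0 0.5
   vertex 0.5 0.0 2.5
   vertex 0.0 2.0 2.0
  endloop
 endfacet
 facet normal 0.216 0.841 -0.496
  outer loop
   vertex 0.5 4.5 3.5
   vertex 2.0 5.0 5.0
   vertex 4.5 2.0 1.0
  endloop
 endfacet
 facet normal -0.267 0.535 -0.802
  outer loop
   vertex 0.5 4.5 3.5
   vertex 2.5 1.0 0.5
   vertex 0.0 2.0 2.0
  endloop
 endfacet
 facet normal -0.109 0.610 -0.785
  outer loop
   vertex 0.5 4.5 3.5
   vertex 4.5 2.0 1.0
   vertex 2.5 1.0 0.5
  endloop
 endfacet
 facet normal -0.879 -0.103 0.465
  outer loop
   vertex 0.5 4.5 3.5
   vertex 0.0 2.0 2.0
   vertex 0.5 0.0 2.5
  endloop
 endfacet
 facet normal -0.671 -0.161 0.724
  outer loop
   vertex 0.5 4.5 3.5
   vertex 0.5 0.0 2.5
   vertex 2.0 5.0 5.0
  endloop
 endfacet
 facet normal 0.893 0.319 0.319
  outer loop
   vertex 4.5 1.5 1.5
   vertex 4.5 2.0 1.0
   vertex 2.0 5.0 5.0
  endloop
 endfacet
 facet normal 0.382 -0.502 0.776
  outer loop
   vertex 4.5 1.5 1.5
   vertex 2.0 5.0 5.0
   vertex 0.5 0.0 2.5
  endloop
 endfacet
 facet normal 0.469 -0.625 -0.625
  outer loop
   vertex 4.5 1.5 1.5
   vertex 2.5 1.0 0.5
   vertex 4.5 2.0 1.0
  endloop
 endfacet
 facet normal 0.312 -0.937 -0.156
  outer loop
   vertex 4.5 1.5 1.5
   vertex 0.5 0.0 2.5
   vertex 2.5 1.0 0.5
  endloop
 endfacet
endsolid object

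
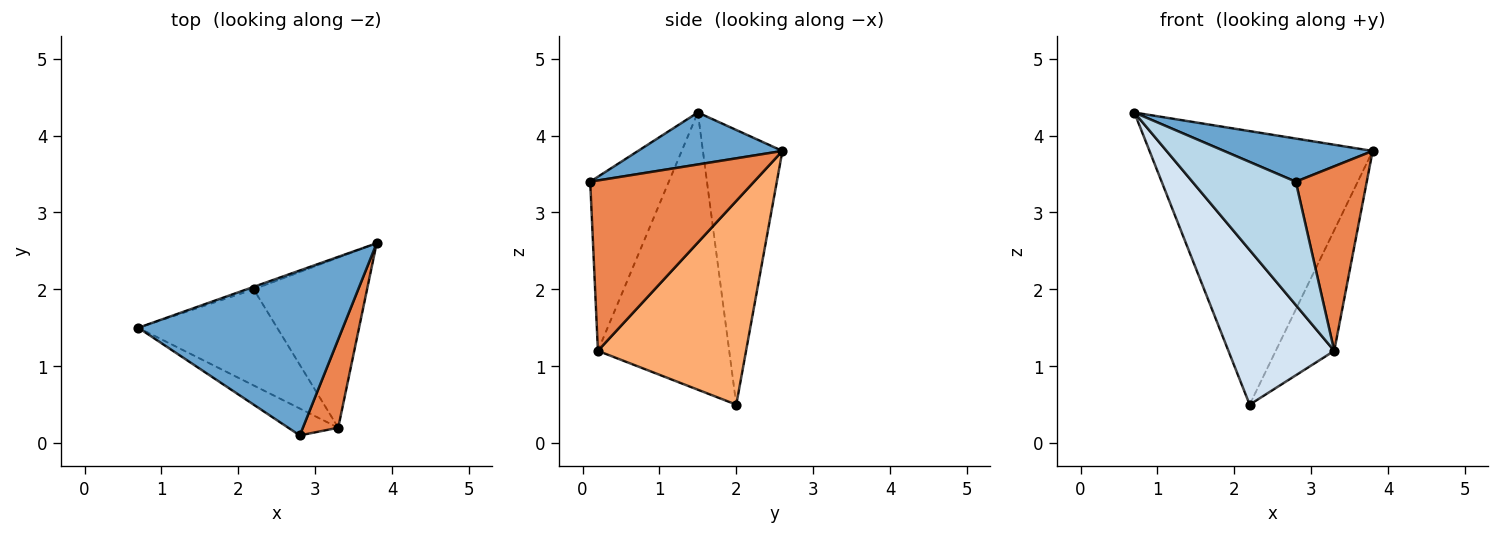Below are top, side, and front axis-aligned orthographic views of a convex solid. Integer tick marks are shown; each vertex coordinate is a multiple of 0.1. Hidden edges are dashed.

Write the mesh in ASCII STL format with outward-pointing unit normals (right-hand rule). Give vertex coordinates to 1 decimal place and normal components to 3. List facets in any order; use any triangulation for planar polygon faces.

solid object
 facet normal 0.239 -0.246 0.939
  outer loop
   vertex 2.8 0.1 3.4
   vertex 3.8 2.6 3.8
   vertex 0.7 1.5 4.3
  endloop
 endfacet
 facet normal -0.336 0.942 -0.009
  outer loop
   vertex 2.2 2.0 0.5
   vertex 0.7 1.5 4.3
   vertex 3.8 2.6 3.8
  endloop
 endfacet
 facet normal -0.596 -0.784 -0.171
  outer loop
   vertex 3.3 0.2 1.2
   vertex 2.8 0.1 3.4
   vertex 0.7 1.5 4.3
  endloop
 endfacet
 facet normal -0.725 -0.585 -0.363
  outer loop
   vertex 3.3 0.2 1.2
   vertex 0.7 1.5 4.3
   vertex 2.2 2.0 0.5
  endloop
 endfacet
 facet normal 0.901 -0.390 0.187
  outer loop
   vertex 3.3 0.2 1.2
   vertex 3.8 2.6 3.8
   vertex 2.8 0.1 3.4
  endloop
 endfacet
 facet normal 0.826 0.326 -0.460
  outer loop
   vertex 3.3 0.2 1.2
   vertex 2.2 2.0 0.5
   vertex 3.8 2.6 3.8
  endloop
 endfacet
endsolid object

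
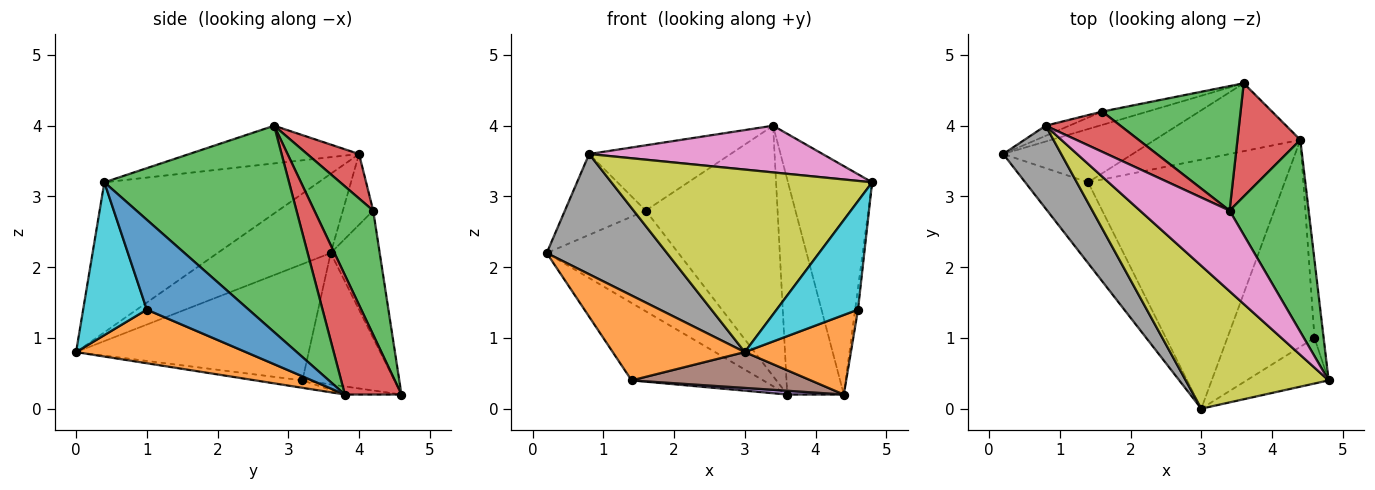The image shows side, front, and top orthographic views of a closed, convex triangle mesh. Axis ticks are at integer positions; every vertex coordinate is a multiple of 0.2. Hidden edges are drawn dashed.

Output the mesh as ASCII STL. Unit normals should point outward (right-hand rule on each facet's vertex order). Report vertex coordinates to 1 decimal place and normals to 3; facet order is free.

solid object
 facet normal -0.499 0.714 -0.491
  outer loop
   vertex 1.4 3.2 0.4
   vertex 0.2 3.6 2.2
   vertex 3.6 4.6 0.2
  endloop
 endfacet
 facet normal -0.787 -0.447 -0.425
  outer loop
   vertex 1.4 3.2 0.4
   vertex 3.0 0.0 0.8
   vertex 0.2 3.6 2.2
  endloop
 endfacet
 facet normal 0.859 0.392 0.329
  outer loop
   vertex 4.4 3.8 0.2
   vertex 3.4 2.8 4.0
   vertex 4.8 0.4 3.2
  endloop
 endfacet
 facet normal 0.663 0.663 0.349
  outer loop
   vertex 4.4 3.8 0.2
   vertex 3.6 4.6 0.2
   vertex 3.4 2.8 4.0
  endloop
 endfacet
 facet normal -0.055 -0.055 -0.997
  outer loop
   vertex 4.4 3.8 0.2
   vertex 1.4 3.2 0.4
   vertex 3.6 4.6 0.2
  endloop
 endfacet
 facet normal -0.037 -0.142 -0.989
  outer loop
   vertex 4.4 3.8 0.2
   vertex 3.0 0.0 0.8
   vertex 1.4 3.2 0.4
  endloop
 endfacet
 facet normal -0.342 -0.471 0.813
  outer loop
   vertex 0.8 4.0 3.6
   vertex 4.8 0.4 3.2
   vertex 3.4 2.8 4.0
  endloop
 endfacet
 facet normal -0.613 -0.651 0.448
  outer loop
   vertex 0.8 4.0 3.6
   vertex 0.2 3.6 2.2
   vertex 3.0 0.0 0.8
  endloop
 endfacet
 facet normal -0.543 -0.661 0.518
  outer loop
   vertex 0.8 4.0 3.6
   vertex 3.0 0.0 0.8
   vertex 4.8 0.4 3.2
  endloop
 endfacet
 facet normal 0.585 -0.748 -0.314
  outer loop
   vertex 4.6 1.0 1.4
   vertex 4.8 0.4 3.2
   vertex 3.0 0.0 0.8
  endloop
 endfacet
 facet normal 0.994 0.028 -0.101
  outer loop
   vertex 4.6 1.0 1.4
   vertex 4.4 3.8 0.2
   vertex 4.8 0.4 3.2
  endloop
 endfacet
 facet normal 0.498 -0.311 -0.809
  outer loop
   vertex 4.6 1.0 1.4
   vertex 3.0 0.0 0.8
   vertex 4.4 3.8 0.2
  endloop
 endfacet
 facet normal 0.371 0.831 0.413
  outer loop
   vertex 1.6 4.2 2.8
   vertex 3.4 2.8 4.0
   vertex 3.6 4.6 0.2
  endloop
 endfacet
 facet normal 0.298 0.813 0.501
  outer loop
   vertex 1.6 4.2 2.8
   vertex 0.8 4.0 3.6
   vertex 3.4 2.8 4.0
  endloop
 endfacet
 facet normal -0.346 0.930 -0.123
  outer loop
   vertex 1.6 4.2 2.8
   vertex 3.6 4.6 0.2
   vertex 0.2 3.6 2.2
  endloop
 endfacet
 facet normal -0.349 0.930 -0.116
  outer loop
   vertex 1.6 4.2 2.8
   vertex 0.2 3.6 2.2
   vertex 0.8 4.0 3.6
  endloop
 endfacet
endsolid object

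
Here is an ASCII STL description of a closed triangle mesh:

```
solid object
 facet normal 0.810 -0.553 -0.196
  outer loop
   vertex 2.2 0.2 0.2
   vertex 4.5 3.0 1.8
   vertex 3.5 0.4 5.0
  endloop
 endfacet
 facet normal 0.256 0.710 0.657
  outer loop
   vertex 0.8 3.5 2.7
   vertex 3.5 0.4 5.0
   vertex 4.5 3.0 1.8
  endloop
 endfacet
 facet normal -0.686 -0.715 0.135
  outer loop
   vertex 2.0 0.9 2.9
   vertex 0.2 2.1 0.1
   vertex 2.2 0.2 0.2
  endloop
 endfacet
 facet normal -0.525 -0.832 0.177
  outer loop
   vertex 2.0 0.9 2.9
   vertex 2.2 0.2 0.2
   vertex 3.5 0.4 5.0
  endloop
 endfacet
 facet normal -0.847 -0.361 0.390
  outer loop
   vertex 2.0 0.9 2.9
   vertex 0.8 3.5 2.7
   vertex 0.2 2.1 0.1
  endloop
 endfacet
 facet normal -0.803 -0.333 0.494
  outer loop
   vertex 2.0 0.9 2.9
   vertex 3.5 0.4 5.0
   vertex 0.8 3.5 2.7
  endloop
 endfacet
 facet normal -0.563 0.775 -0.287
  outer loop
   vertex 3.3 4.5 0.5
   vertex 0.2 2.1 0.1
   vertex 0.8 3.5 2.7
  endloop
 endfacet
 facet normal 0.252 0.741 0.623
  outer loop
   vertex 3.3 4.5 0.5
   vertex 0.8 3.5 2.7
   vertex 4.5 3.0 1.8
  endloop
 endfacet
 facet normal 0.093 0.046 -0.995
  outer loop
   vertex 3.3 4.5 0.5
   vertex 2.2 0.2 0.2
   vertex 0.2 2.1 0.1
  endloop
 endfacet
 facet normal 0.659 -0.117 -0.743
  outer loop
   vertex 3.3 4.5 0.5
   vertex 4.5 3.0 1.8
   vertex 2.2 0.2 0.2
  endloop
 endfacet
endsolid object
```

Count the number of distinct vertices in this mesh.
7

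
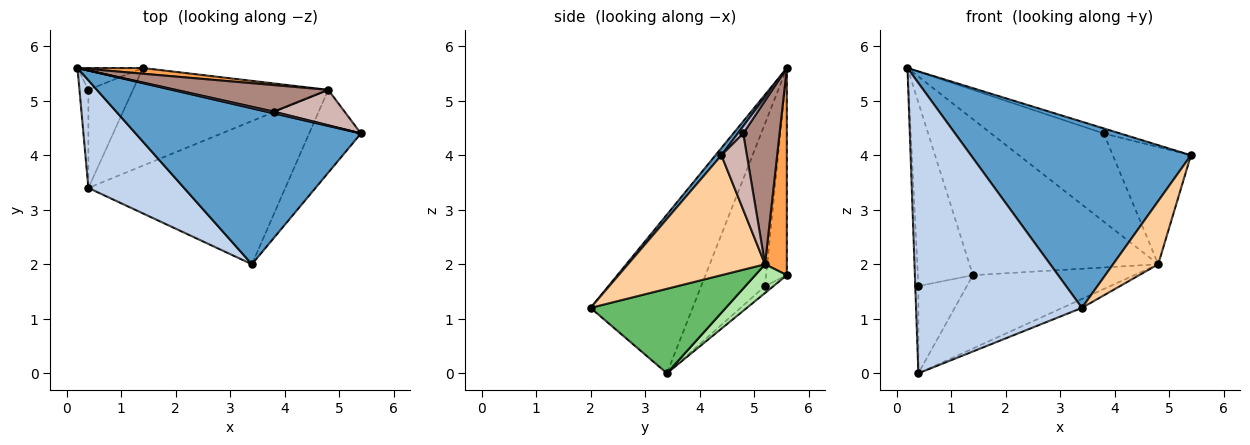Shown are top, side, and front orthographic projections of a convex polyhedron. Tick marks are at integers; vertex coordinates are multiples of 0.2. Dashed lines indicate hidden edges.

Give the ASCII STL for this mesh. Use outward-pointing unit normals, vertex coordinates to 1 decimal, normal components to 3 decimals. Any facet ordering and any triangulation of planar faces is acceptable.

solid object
 facet normal 0.021 -0.766 0.642
  outer loop
   vertex 3.4 2.0 1.2
   vertex 5.4 4.4 4.0
   vertex 0.2 5.6 5.6
  endloop
 endfacet
 facet normal -0.500 -0.812 0.301
  outer loop
   vertex 0.4 3.4 0.0
   vertex 3.4 2.0 1.2
   vertex 0.2 5.6 5.6
  endloop
 endfacet
 facet normal 0.115 0.993 0.036
  outer loop
   vertex 4.8 5.2 2.0
   vertex 1.4 5.6 1.8
   vertex 0.2 5.6 5.6
  endloop
 endfacet
 facet normal 0.879 -0.290 -0.379
  outer loop
   vertex 4.8 5.2 2.0
   vertex 5.4 4.4 4.0
   vertex 3.4 2.0 1.2
  endloop
 endfacet
 facet normal 0.394 0.057 -0.917
  outer loop
   vertex 4.8 5.2 2.0
   vertex 3.4 2.0 1.2
   vertex 0.4 3.4 0.0
  endloop
 endfacet
 facet normal 0.117 0.597 -0.794
  outer loop
   vertex 4.8 5.2 2.0
   vertex 0.4 3.4 0.0
   vertex 1.4 5.6 1.8
  endloop
 endfacet
 facet normal -0.350 0.930 -0.111
  outer loop
   vertex 0.4 5.2 1.6
   vertex 0.2 5.6 5.6
   vertex 1.4 5.6 1.8
  endloop
 endfacet
 facet normal -0.997 0.049 -0.055
  outer loop
   vertex 0.4 5.2 1.6
   vertex 0.4 3.4 0.0
   vertex 0.2 5.6 5.6
  endloop
 endfacet
 facet normal -0.115 0.660 -0.742
  outer loop
   vertex 0.4 5.2 1.6
   vertex 1.4 5.6 1.8
   vertex 0.4 3.4 0.0
  endloop
 endfacet
 facet normal 0.302 0.905 0.302
  outer loop
   vertex 3.8 4.8 4.4
   vertex 0.2 5.6 5.6
   vertex 5.4 4.4 4.0
  endloop
 endfacet
 facet normal 0.295 0.915 0.275
  outer loop
   vertex 3.8 4.8 4.4
   vertex 4.8 5.2 2.0
   vertex 0.2 5.6 5.6
  endloop
 endfacet
 facet normal 0.298 0.914 0.276
  outer loop
   vertex 3.8 4.8 4.4
   vertex 5.4 4.4 4.0
   vertex 4.8 5.2 2.0
  endloop
 endfacet
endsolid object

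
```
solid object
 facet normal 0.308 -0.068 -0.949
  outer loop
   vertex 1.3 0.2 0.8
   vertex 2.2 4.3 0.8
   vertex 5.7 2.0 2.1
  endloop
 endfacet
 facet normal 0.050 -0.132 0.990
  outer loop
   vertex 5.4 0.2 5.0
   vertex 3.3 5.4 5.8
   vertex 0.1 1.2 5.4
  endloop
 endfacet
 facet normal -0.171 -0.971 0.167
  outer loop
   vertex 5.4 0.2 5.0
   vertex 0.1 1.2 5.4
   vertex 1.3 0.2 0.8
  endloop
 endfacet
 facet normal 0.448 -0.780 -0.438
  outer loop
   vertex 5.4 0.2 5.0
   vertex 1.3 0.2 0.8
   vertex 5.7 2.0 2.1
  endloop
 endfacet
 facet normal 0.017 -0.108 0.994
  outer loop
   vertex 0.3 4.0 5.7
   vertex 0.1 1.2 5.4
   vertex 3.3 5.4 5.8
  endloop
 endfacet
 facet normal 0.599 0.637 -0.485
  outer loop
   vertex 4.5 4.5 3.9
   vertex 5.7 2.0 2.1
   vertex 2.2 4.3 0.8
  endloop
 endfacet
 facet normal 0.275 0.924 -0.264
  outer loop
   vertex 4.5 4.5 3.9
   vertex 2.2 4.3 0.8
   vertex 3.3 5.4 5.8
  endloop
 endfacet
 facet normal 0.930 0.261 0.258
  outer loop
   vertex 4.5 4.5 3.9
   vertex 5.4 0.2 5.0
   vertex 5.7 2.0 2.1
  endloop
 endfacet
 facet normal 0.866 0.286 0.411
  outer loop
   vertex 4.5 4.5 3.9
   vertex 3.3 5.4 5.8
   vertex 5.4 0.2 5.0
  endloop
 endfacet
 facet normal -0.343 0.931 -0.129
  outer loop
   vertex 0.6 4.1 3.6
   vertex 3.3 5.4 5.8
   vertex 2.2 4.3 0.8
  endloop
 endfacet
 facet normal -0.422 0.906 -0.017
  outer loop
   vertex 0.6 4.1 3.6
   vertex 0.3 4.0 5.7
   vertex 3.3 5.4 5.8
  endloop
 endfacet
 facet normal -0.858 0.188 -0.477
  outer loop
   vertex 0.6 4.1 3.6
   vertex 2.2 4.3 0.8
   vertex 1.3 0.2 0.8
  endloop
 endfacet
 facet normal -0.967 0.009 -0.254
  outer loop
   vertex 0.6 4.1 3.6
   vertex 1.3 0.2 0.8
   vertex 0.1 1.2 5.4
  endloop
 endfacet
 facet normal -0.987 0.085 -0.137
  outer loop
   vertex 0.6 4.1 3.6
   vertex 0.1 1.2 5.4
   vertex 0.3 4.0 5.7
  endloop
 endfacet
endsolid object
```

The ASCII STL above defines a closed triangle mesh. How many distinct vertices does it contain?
9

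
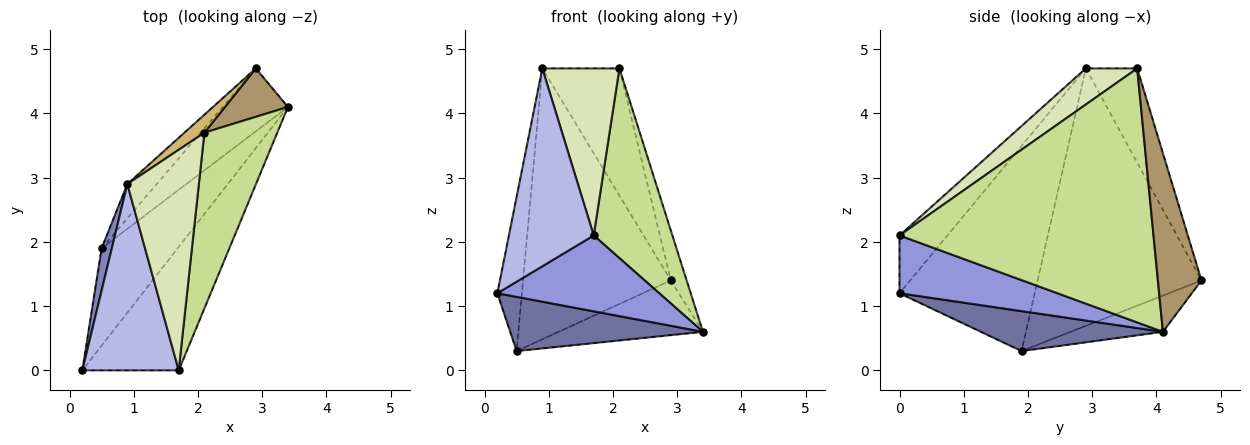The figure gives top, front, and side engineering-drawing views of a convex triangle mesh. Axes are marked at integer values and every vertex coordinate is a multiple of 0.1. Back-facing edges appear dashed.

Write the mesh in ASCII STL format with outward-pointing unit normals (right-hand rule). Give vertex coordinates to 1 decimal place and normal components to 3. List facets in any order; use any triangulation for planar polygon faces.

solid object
 facet normal 0.417 -0.442 -0.794
  outer loop
   vertex 0.5 1.9 0.3
   vertex 3.4 4.1 0.6
   vertex 0.2 0.0 1.2
  endloop
 endfacet
 facet normal -0.983 0.178 0.049
  outer loop
   vertex 0.5 1.9 0.3
   vertex 0.2 0.0 1.2
   vertex 0.9 2.9 4.7
  endloop
 endfacet
 facet normal 0.455 -0.466 -0.759
  outer loop
   vertex 1.7 0.0 2.1
   vertex 0.2 0.0 1.2
   vertex 3.4 4.1 0.6
  endloop
 endfacet
 facet normal -0.380 -0.673 0.634
  outer loop
   vertex 1.7 0.0 2.1
   vertex 0.9 2.9 4.7
   vertex 0.2 0.0 1.2
  endloop
 endfacet
 facet normal -0.387 0.605 -0.696
  outer loop
   vertex 2.9 4.7 1.4
   vertex 3.4 4.1 0.6
   vertex 0.5 1.9 0.3
  endloop
 endfacet
 facet normal -0.740 0.667 -0.084
  outer loop
   vertex 2.9 4.7 1.4
   vertex 0.5 1.9 0.3
   vertex 0.9 2.9 4.7
  endloop
 endfacet
 facet normal 0.921 -0.285 0.264
  outer loop
   vertex 2.1 3.7 4.7
   vertex 1.7 0.0 2.1
   vertex 3.4 4.1 0.6
  endloop
 endfacet
 facet normal 0.373 -0.560 0.740
  outer loop
   vertex 2.1 3.7 4.7
   vertex 0.9 2.9 4.7
   vertex 1.7 0.0 2.1
  endloop
 endfacet
 facet normal 0.892 0.324 0.315
  outer loop
   vertex 2.1 3.7 4.7
   vertex 3.4 4.1 0.6
   vertex 2.9 4.7 1.4
  endloop
 endfacet
 facet normal -0.551 0.826 0.117
  outer loop
   vertex 2.1 3.7 4.7
   vertex 2.9 4.7 1.4
   vertex 0.9 2.9 4.7
  endloop
 endfacet
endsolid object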